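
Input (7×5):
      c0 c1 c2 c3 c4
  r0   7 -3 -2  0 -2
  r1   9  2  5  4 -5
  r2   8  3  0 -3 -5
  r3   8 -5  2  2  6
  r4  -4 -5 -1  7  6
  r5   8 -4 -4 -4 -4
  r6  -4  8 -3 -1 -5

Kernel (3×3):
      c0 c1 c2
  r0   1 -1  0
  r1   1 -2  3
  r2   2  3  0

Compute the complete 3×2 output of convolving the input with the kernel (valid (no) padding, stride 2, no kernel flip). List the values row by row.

55 -29
6 38
21 -25

Output[0,0]: The receptive field on the input at this output position is [7 -3 -2 / 9 2 5 / 8 3 0]. Elementwise product with the kernel and sum: 7·1 + -3·-1 + 9·1 + 2·-2 + 5·3 + 8·2 + 3·3.
Output[0,1]: The receptive field on the input at this output position is [-2 0 -2 / 5 4 -5 / 0 -3 -5]. Elementwise product with the kernel and sum: -2·1 + 0·-1 + 5·1 + 4·-2 + -5·3 + 0·2 + -3·3.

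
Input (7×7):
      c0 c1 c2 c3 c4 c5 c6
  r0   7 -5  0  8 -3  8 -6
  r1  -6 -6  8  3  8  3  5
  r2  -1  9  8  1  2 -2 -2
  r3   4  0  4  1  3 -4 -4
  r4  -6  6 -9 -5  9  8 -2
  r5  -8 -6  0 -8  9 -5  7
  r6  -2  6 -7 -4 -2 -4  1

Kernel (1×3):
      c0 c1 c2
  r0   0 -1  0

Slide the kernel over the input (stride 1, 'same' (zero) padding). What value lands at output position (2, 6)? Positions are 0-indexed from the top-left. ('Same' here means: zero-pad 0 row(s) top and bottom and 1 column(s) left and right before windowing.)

The receptive field on the zero-padded input at this output position is [-2 -2 0]. Elementwise product with the kernel and sum: -2·-1.

2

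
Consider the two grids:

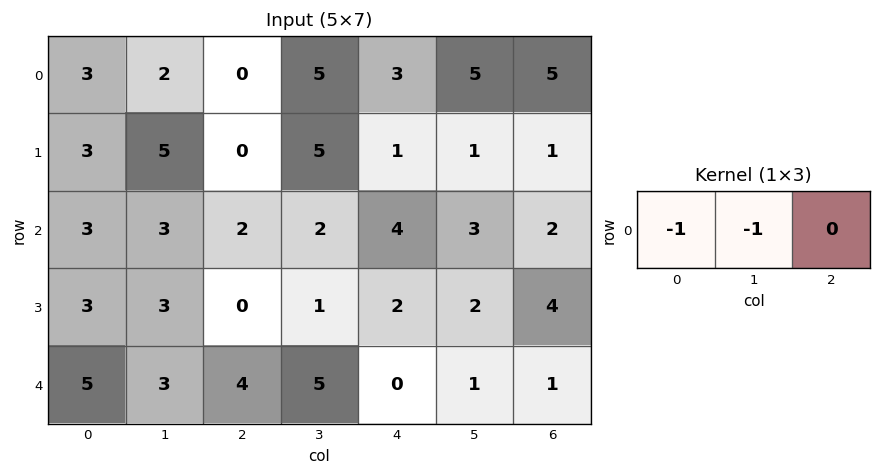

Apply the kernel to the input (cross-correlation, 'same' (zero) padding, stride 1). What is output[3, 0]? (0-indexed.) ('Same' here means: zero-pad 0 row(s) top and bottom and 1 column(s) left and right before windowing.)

The receptive field on the zero-padded input at this output position is [0 3 3]. Elementwise product with the kernel and sum: 0·-1 + 3·-1.

-3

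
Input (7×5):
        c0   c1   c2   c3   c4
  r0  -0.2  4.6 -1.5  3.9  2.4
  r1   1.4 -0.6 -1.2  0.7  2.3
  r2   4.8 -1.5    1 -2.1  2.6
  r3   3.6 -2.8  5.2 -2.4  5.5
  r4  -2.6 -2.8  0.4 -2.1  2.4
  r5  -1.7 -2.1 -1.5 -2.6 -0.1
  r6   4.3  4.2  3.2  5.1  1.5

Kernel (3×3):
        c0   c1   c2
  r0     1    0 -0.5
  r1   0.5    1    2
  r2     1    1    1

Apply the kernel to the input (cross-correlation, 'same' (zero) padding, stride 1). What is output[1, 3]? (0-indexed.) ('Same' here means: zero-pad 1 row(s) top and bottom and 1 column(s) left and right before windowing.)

3.5

The receptive field on the zero-padded input at this output position is [-1.5 3.9 2.4 / -1.2 0.7 2.3 / 1 -2.1 2.6]. Elementwise product with the kernel and sum: -1.5·1 + 2.4·-0.5 + -1.2·0.5 + 0.7·1 + 2.3·2 + 1·1 + -2.1·1 + 2.6·1.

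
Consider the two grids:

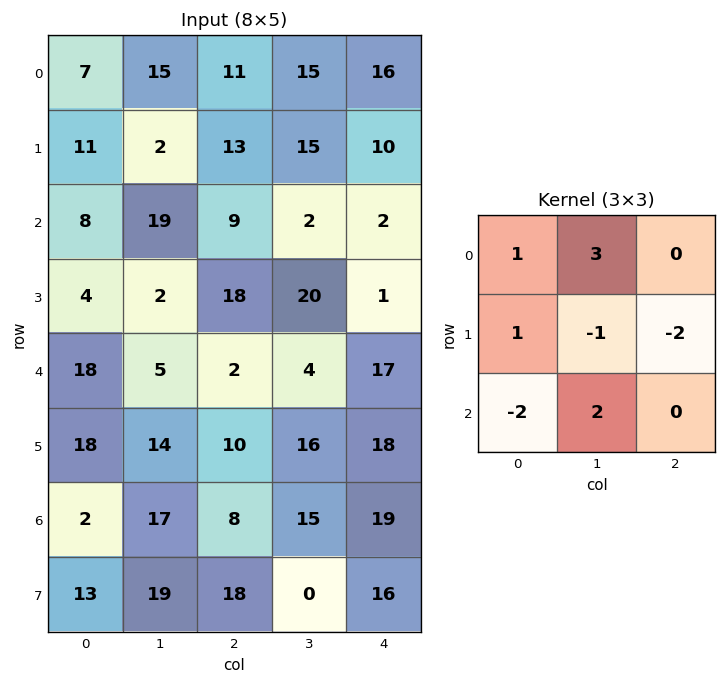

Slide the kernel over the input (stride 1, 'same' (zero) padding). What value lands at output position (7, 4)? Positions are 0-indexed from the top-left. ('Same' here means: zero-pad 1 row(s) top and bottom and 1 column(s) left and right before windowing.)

56

The receptive field on the zero-padded input at this output position is [15 19 0 / 0 16 0 / 0 0 0]. Elementwise product with the kernel and sum: 15·1 + 19·3 + 0·1 + 16·-1 + 0·-2 + 0·-2 + 0·2.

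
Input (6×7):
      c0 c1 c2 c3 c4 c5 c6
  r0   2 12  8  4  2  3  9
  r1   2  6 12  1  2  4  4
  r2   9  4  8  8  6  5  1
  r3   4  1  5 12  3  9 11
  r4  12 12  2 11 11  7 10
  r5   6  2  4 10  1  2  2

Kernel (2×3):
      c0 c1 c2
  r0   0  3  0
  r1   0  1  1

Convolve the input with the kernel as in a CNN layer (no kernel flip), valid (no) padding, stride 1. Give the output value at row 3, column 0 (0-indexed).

17

The receptive field on the input at this output position is [4 1 5 / 12 12 2]. Elementwise product with the kernel and sum: 1·3 + 12·1 + 2·1.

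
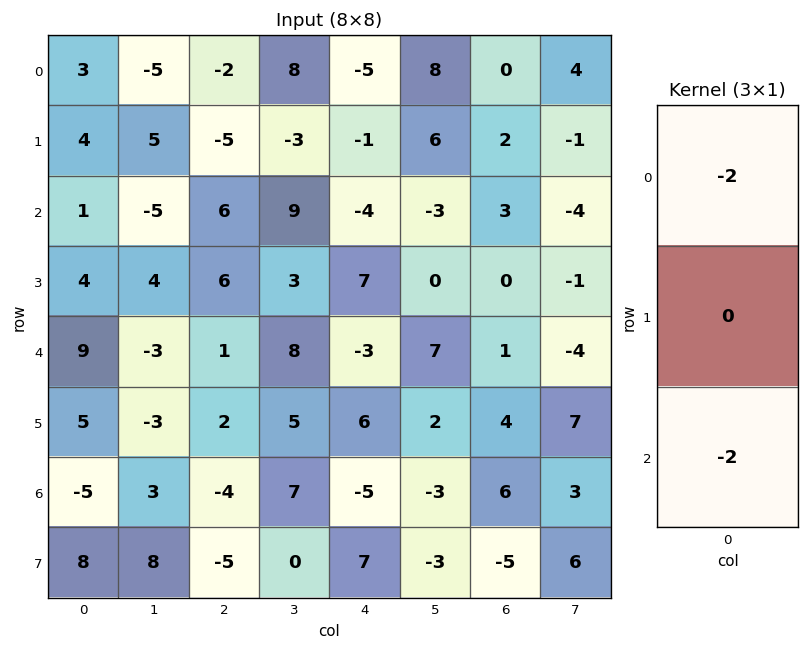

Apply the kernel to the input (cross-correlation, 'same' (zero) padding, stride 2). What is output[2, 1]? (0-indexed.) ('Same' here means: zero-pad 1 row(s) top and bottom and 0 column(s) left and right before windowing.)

-16

The receptive field on the zero-padded input at this output position is [6 / 1 / 2]. Elementwise product with the kernel and sum: 6·-2 + 2·-2.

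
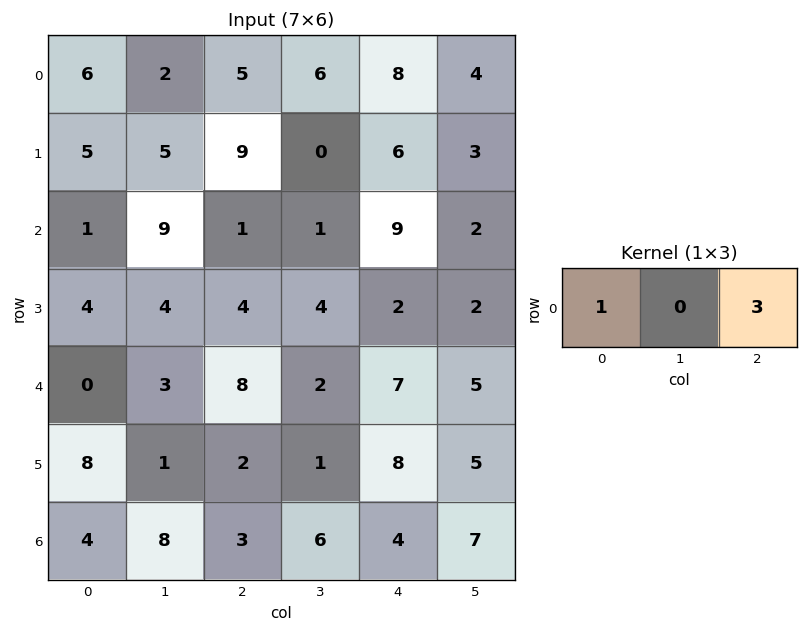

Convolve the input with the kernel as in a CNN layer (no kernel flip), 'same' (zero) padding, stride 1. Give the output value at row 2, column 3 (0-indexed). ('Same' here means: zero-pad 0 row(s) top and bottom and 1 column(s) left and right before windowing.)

The receptive field on the zero-padded input at this output position is [1 1 9]. Elementwise product with the kernel and sum: 1·1 + 9·3.

28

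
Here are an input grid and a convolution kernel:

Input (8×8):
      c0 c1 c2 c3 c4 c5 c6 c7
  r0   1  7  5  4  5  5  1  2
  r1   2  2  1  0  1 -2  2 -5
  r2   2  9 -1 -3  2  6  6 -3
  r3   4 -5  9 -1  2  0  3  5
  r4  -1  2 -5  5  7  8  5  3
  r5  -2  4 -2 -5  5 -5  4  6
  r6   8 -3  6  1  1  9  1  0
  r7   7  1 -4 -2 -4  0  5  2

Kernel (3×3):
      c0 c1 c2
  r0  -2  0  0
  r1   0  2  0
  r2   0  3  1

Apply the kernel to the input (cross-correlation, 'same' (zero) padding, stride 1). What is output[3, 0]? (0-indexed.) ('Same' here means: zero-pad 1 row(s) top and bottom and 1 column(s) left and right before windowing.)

7

The receptive field on the zero-padded input at this output position is [0 2 9 / 0 4 -5 / 0 -1 2]. Elementwise product with the kernel and sum: 0·-2 + 4·2 + -1·3 + 2·1.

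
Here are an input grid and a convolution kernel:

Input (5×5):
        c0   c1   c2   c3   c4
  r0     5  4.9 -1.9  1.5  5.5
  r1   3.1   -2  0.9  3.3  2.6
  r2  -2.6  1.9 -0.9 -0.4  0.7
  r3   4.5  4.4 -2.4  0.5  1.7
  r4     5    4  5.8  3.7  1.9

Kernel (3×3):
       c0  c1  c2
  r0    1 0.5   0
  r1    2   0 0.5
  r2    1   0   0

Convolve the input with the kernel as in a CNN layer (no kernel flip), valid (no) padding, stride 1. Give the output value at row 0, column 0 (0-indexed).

11.5

The receptive field on the input at this output position is [5 4.9 -1.9 / 3.1 -2 0.9 / -2.6 1.9 -0.9]. Elementwise product with the kernel and sum: 5·1 + 4.9·0.5 + 3.1·2 + 0.9·0.5 + -2.6·1.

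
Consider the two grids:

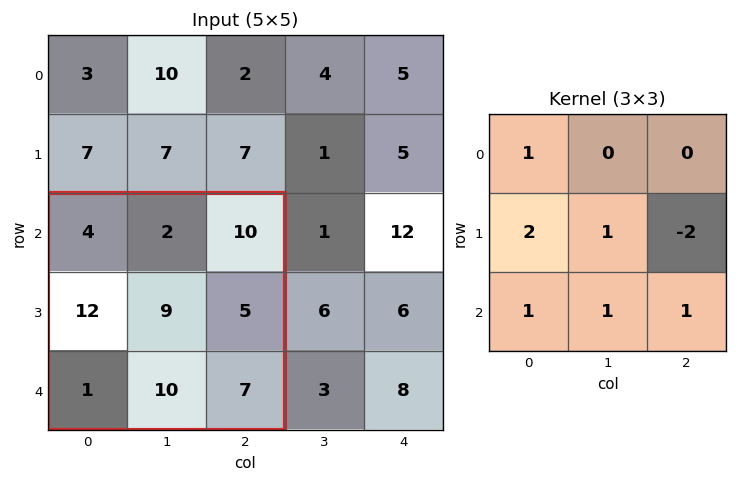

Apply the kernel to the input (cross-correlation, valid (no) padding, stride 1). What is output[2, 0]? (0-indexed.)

45

The receptive field on the input at this output position is [4 2 10 / 12 9 5 / 1 10 7]. Elementwise product with the kernel and sum: 4·1 + 12·2 + 9·1 + 5·-2 + 1·1 + 10·1 + 7·1.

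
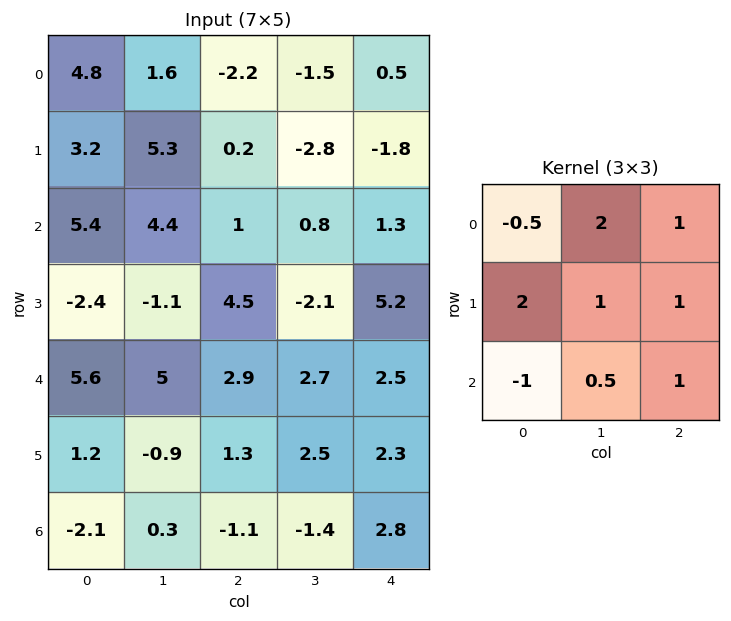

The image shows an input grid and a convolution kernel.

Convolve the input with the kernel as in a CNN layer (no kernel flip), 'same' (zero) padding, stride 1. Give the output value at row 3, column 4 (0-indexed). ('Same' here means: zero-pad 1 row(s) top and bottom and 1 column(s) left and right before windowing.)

The receptive field on the zero-padded input at this output position is [0.8 1.3 0 / -2.1 5.2 0 / 2.7 2.5 0]. Elementwise product with the kernel and sum: 0.8·-0.5 + 1.3·2 + 0·1 + -2.1·2 + 5.2·1 + 0·1 + 2.7·-1 + 2.5·0.5 + 0·1.

1.75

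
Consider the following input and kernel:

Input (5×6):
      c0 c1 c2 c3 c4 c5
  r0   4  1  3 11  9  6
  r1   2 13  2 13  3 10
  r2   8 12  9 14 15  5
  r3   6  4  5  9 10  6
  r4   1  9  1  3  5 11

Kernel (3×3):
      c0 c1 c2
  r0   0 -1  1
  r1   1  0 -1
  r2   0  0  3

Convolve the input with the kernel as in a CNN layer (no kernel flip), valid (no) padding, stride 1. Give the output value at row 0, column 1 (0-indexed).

50

The receptive field on the input at this output position is [1 3 11 / 13 2 13 / 12 9 14]. Elementwise product with the kernel and sum: 3·-1 + 11·1 + 13·1 + 13·-1 + 14·3.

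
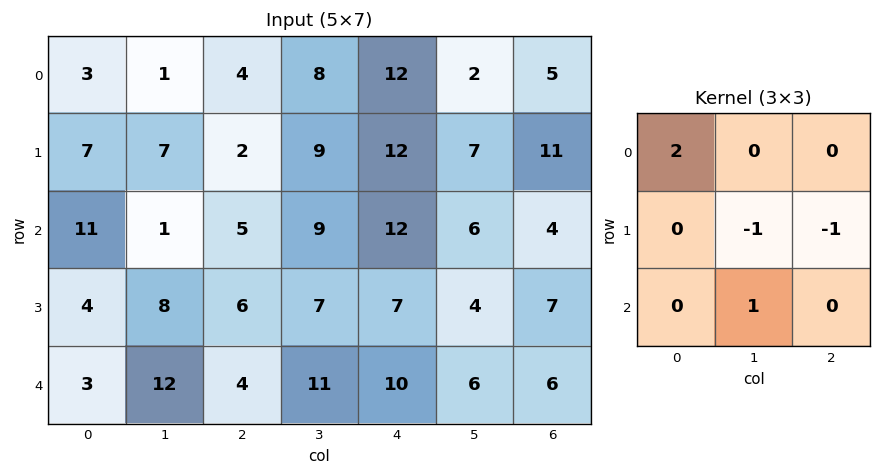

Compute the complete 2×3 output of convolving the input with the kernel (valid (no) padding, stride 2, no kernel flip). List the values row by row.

-2 -4 12
20 7 19

Output[0,0]: The receptive field on the input at this output position is [3 1 4 / 7 7 2 / 11 1 5]. Elementwise product with the kernel and sum: 3·2 + 7·-1 + 2·-1 + 1·1.
Output[0,1]: The receptive field on the input at this output position is [4 8 12 / 2 9 12 / 5 9 12]. Elementwise product with the kernel and sum: 4·2 + 9·-1 + 12·-1 + 9·1.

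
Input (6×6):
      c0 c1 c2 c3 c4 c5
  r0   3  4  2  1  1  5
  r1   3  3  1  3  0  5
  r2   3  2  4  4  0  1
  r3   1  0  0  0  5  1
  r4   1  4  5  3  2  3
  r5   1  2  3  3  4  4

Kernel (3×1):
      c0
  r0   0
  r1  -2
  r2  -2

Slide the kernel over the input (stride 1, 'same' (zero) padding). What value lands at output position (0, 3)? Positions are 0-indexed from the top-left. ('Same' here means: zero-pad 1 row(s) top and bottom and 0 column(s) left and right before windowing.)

-8

The receptive field on the zero-padded input at this output position is [0 / 1 / 3]. Elementwise product with the kernel and sum: 1·-2 + 3·-2.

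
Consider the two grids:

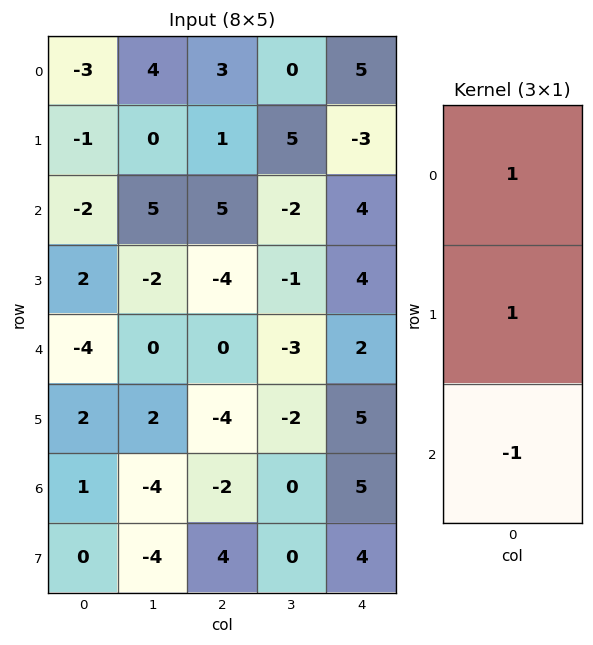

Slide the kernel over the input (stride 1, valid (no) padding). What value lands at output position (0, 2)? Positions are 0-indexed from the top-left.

-1

The receptive field on the input at this output position is [3 / 1 / 5]. Elementwise product with the kernel and sum: 3·1 + 1·1 + 5·-1.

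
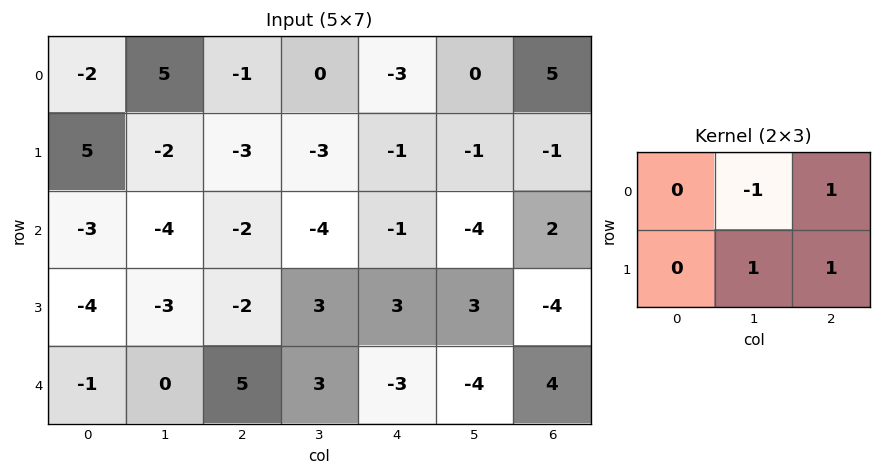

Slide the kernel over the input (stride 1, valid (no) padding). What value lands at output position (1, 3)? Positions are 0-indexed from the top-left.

The receptive field on the input at this output position is [-3 -1 -1 / -4 -1 -4]. Elementwise product with the kernel and sum: -1·-1 + -1·1 + -1·1 + -4·1.

-5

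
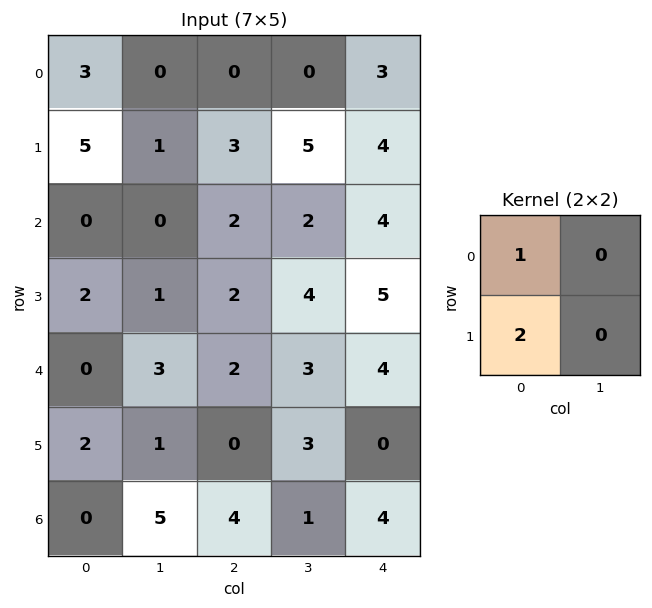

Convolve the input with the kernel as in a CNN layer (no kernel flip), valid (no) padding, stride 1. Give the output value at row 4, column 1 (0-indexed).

5

The receptive field on the input at this output position is [3 2 / 1 0]. Elementwise product with the kernel and sum: 3·1 + 1·2.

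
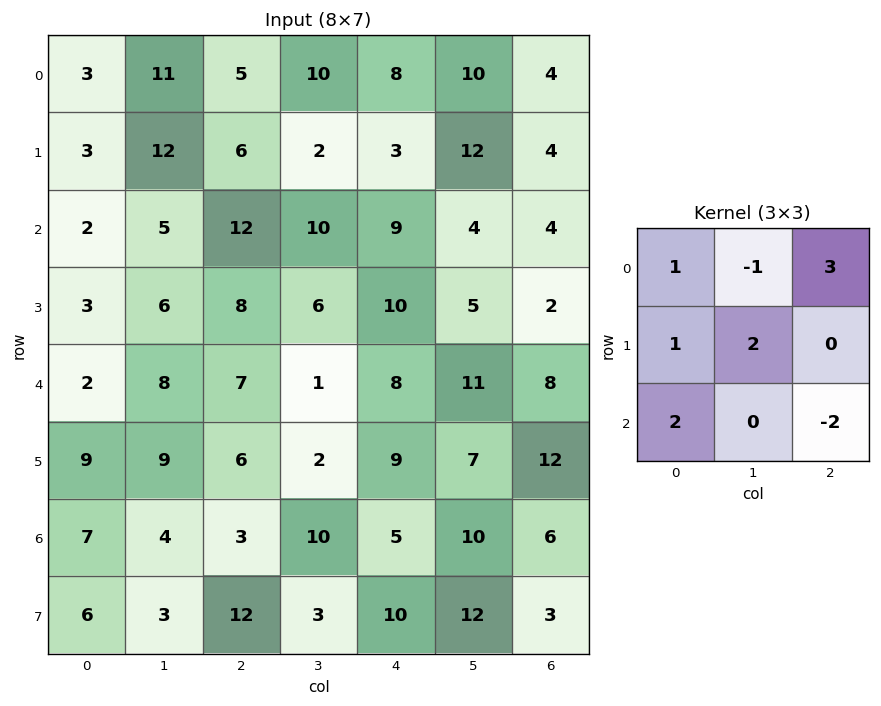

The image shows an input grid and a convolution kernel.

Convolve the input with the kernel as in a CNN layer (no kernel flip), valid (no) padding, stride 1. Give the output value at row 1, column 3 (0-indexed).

The receptive field on the input at this output position is [2 3 12 / 10 9 4 / 6 10 5]. Elementwise product with the kernel and sum: 2·1 + 3·-1 + 12·3 + 10·1 + 9·2 + 6·2 + 5·-2.

65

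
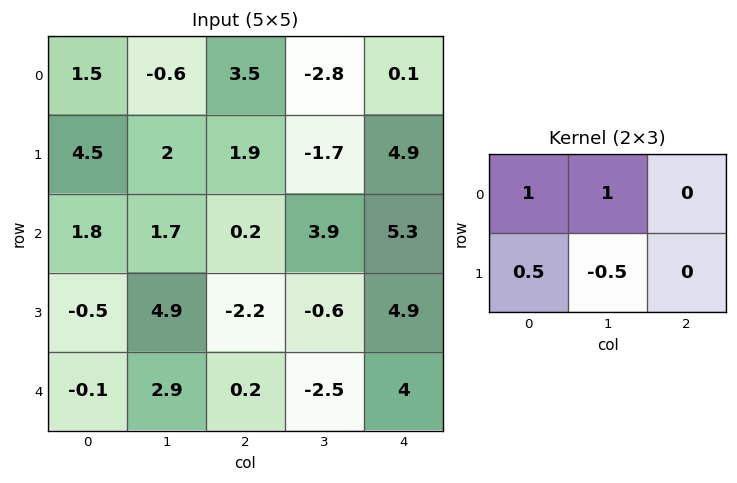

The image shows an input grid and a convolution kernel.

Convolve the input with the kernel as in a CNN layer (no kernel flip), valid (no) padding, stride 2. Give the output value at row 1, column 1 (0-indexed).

The receptive field on the input at this output position is [0.2 3.9 5.3 / -2.2 -0.6 4.9]. Elementwise product with the kernel and sum: 0.2·1 + 3.9·1 + -2.2·0.5 + -0.6·-0.5.

3.3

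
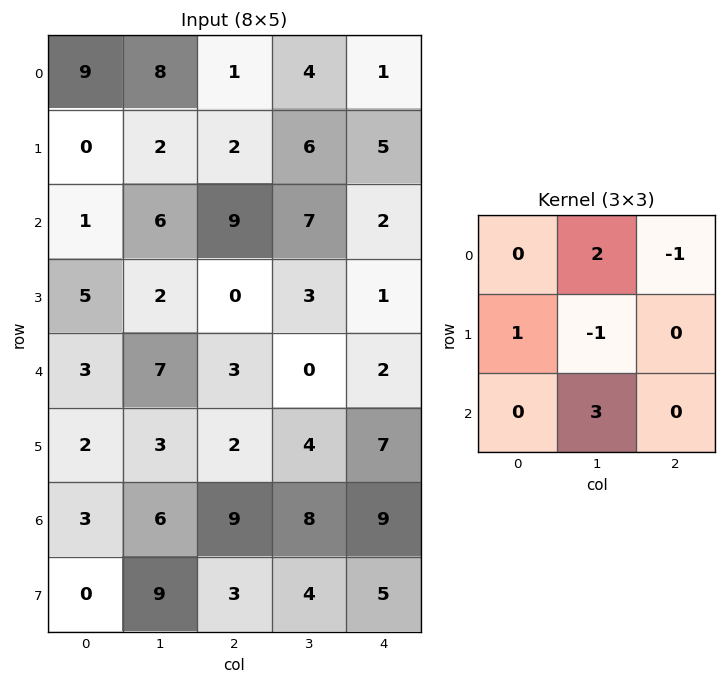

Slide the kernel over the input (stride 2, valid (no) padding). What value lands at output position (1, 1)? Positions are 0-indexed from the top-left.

9

The receptive field on the input at this output position is [9 7 2 / 0 3 1 / 3 0 2]. Elementwise product with the kernel and sum: 7·2 + 2·-1 + 0·1 + 3·-1 + 0·3.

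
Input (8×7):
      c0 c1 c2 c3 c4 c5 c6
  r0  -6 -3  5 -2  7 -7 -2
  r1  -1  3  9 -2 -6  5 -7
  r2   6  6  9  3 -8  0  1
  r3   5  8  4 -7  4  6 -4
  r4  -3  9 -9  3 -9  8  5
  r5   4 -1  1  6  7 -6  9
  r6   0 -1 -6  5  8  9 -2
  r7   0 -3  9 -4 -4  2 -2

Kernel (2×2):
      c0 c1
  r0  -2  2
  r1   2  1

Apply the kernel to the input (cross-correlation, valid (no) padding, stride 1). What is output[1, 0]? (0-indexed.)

The receptive field on the input at this output position is [-1 3 / 6 6]. Elementwise product with the kernel and sum: -1·-2 + 3·2 + 6·2 + 6·1.

26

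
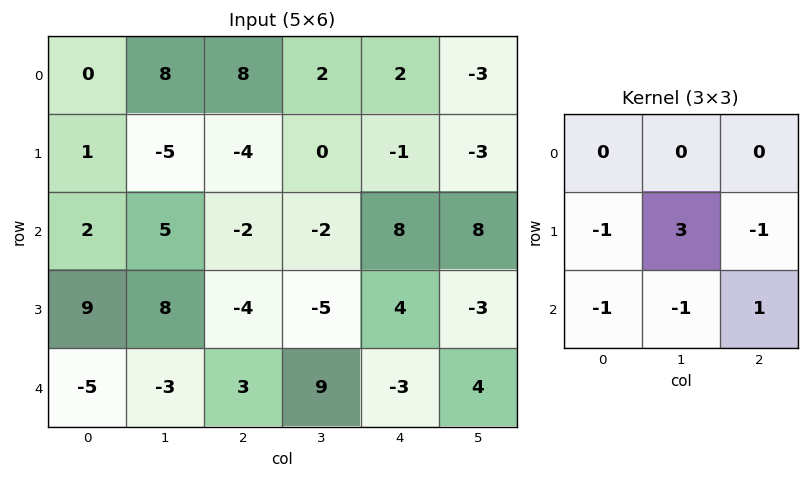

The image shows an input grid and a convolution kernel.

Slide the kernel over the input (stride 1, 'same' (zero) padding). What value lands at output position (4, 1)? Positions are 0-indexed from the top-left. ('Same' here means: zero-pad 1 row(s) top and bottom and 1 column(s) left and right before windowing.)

-7

The receptive field on the zero-padded input at this output position is [9 8 -4 / -5 -3 3 / 0 0 0]. Elementwise product with the kernel and sum: -5·-1 + -3·3 + 3·-1 + 0·-1 + 0·-1 + 0·1.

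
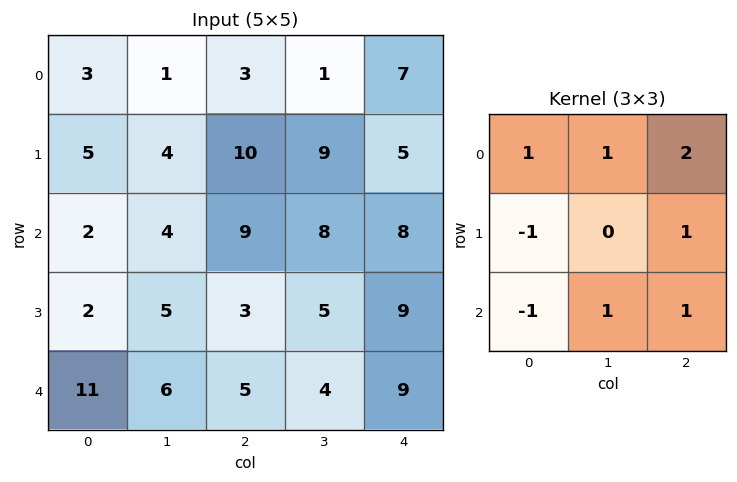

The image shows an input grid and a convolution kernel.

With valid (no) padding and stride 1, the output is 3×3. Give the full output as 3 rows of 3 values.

26 24 20
42 39 39
25 32 47

Output[0,0]: The receptive field on the input at this output position is [3 1 3 / 5 4 10 / 2 4 9]. Elementwise product with the kernel and sum: 3·1 + 1·1 + 3·2 + 5·-1 + 10·1 + 2·-1 + 4·1 + 9·1.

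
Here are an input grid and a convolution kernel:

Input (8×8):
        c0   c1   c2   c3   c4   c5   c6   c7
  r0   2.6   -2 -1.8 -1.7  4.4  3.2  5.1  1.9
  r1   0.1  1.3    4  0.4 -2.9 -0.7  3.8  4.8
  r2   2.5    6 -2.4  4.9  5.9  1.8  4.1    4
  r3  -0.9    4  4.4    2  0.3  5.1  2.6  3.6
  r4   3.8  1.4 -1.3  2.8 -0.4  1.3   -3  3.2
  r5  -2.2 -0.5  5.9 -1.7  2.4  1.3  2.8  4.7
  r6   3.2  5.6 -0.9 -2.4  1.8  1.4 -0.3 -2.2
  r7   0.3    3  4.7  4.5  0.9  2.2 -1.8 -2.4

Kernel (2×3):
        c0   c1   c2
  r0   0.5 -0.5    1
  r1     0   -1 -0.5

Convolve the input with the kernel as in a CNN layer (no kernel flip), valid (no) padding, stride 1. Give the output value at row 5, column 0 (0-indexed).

The receptive field on the input at this output position is [-2.2 -0.5 5.9 / 3.2 5.6 -0.9]. Elementwise product with the kernel and sum: -2.2·0.5 + -0.5·-0.5 + 5.9·1 + 5.6·-1 + -0.9·-0.5.

-0.1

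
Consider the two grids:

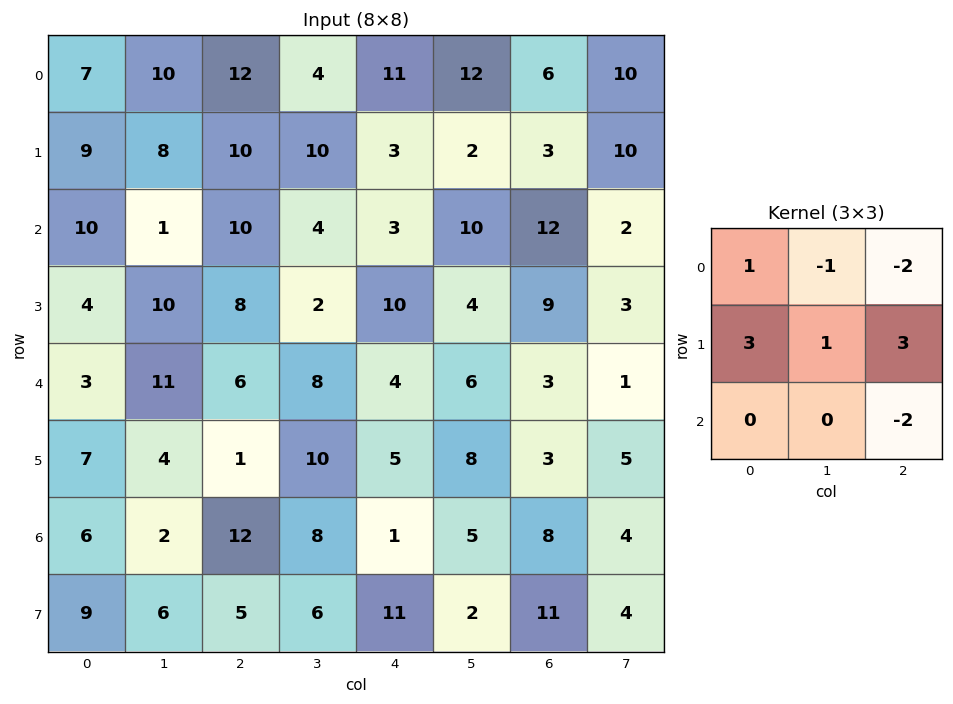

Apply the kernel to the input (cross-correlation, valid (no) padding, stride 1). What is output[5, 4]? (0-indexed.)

1

The receptive field on the input at this output position is [5 8 3 / 1 5 8 / 11 2 11]. Elementwise product with the kernel and sum: 5·1 + 8·-1 + 3·-2 + 1·3 + 5·1 + 8·3 + 11·-2.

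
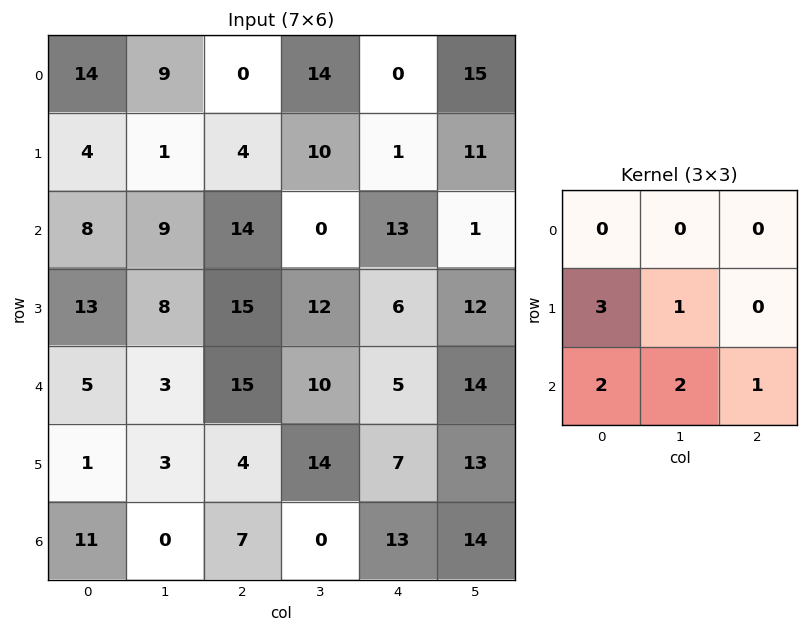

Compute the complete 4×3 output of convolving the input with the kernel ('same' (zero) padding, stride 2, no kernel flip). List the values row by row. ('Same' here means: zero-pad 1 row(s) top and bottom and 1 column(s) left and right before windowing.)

23 47 75
42 99 61
10 52 90
11 7 13

Output[0,0]: The receptive field on the zero-padded input at this output position is [0 0 0 / 0 14 9 / 0 4 1]. Elementwise product with the kernel and sum: 0·3 + 14·1 + 0·2 + 4·2 + 1·1.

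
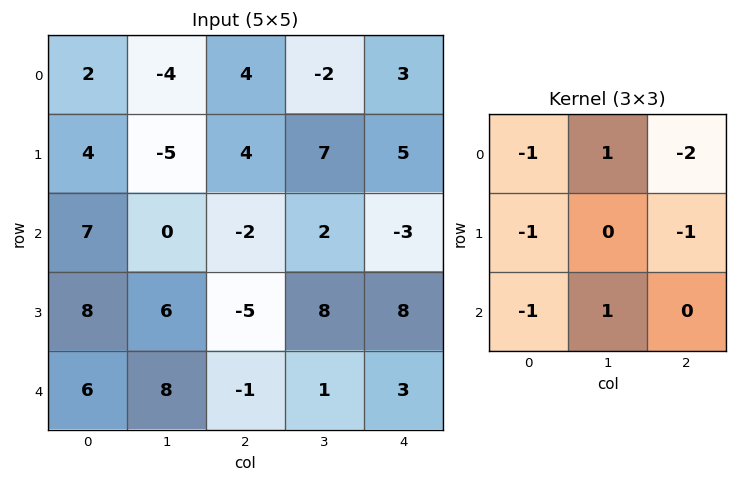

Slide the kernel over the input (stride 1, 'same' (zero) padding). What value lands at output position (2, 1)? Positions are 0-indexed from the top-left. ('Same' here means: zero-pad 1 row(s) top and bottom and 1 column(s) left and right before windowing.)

-24

The receptive field on the zero-padded input at this output position is [4 -5 4 / 7 0 -2 / 8 6 -5]. Elementwise product with the kernel and sum: 4·-1 + -5·1 + 4·-2 + 7·-1 + -2·-1 + 8·-1 + 6·1.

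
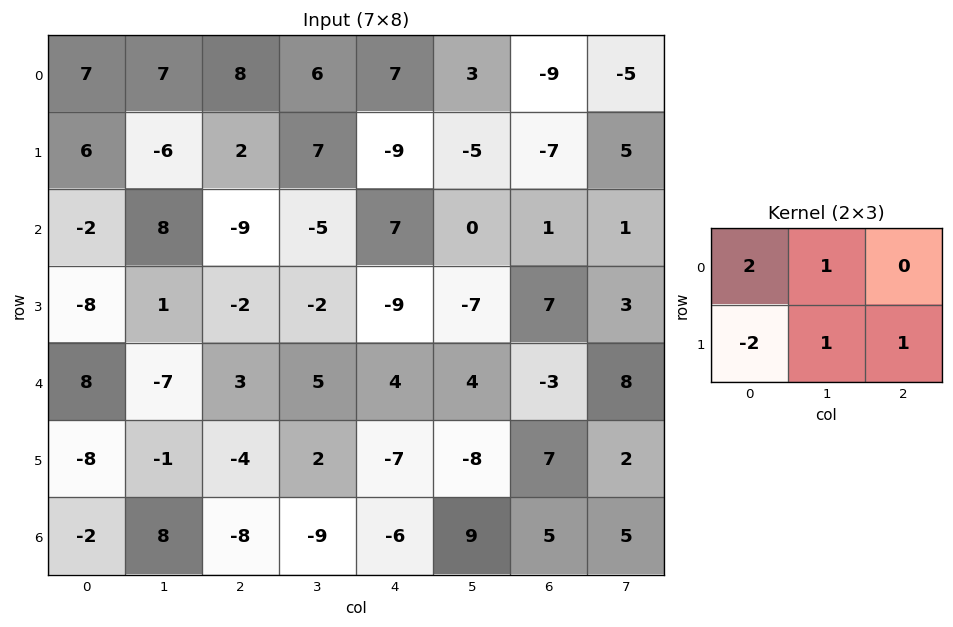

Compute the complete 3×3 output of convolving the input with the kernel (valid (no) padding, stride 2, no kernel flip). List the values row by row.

Output[0,0]: The receptive field on the input at this output position is [7 7 8 / 6 -6 2]. Elementwise product with the kernel and sum: 7·2 + 7·1 + 6·-2 + -6·1 + 2·1.

5 16 23
19 -30 32
20 14 25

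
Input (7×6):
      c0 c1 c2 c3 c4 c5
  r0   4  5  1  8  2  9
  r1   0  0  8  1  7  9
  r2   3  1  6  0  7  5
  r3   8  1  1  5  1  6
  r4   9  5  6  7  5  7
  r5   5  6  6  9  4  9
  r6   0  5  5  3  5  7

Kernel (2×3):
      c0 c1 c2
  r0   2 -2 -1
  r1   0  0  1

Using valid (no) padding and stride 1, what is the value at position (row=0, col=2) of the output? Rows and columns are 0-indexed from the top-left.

The receptive field on the input at this output position is [1 8 2 / 8 1 7]. Elementwise product with the kernel and sum: 1·2 + 8·-2 + 2·-1 + 7·1.

-9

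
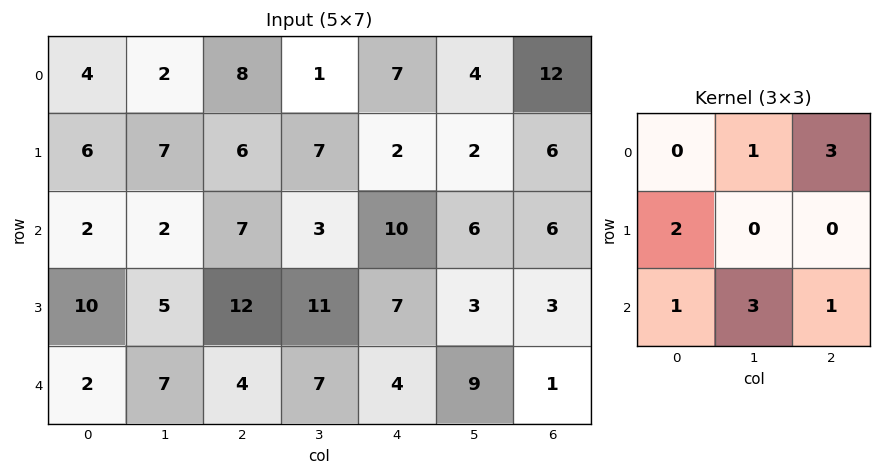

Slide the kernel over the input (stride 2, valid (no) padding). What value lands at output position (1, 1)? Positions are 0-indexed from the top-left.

86

The receptive field on the input at this output position is [7 3 10 / 12 11 7 / 4 7 4]. Elementwise product with the kernel and sum: 3·1 + 10·3 + 12·2 + 4·1 + 7·3 + 4·1.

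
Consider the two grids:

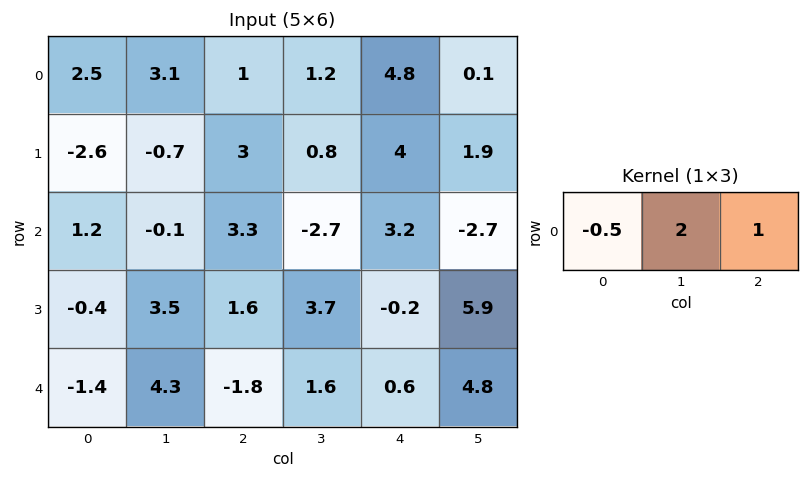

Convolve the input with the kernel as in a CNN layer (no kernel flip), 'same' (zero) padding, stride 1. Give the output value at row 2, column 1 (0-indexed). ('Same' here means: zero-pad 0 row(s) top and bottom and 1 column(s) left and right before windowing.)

2.5

The receptive field on the zero-padded input at this output position is [1.2 -0.1 3.3]. Elementwise product with the kernel and sum: 1.2·-0.5 + -0.1·2 + 3.3·1.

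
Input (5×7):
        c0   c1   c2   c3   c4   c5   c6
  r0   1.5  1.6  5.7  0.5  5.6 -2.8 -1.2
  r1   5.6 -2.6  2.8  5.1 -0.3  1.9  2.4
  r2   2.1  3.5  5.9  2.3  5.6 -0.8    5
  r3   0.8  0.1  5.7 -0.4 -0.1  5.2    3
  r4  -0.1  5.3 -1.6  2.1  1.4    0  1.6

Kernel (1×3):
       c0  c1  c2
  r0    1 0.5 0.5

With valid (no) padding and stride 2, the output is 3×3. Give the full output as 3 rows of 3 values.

Output[0,0]: The receptive field on the input at this output position is [1.5 1.6 5.7]. Elementwise product with the kernel and sum: 1.5·1 + 1.6·0.5 + 5.7·0.5.
Output[0,1]: The receptive field on the input at this output position is [5.7 0.5 5.6]. Elementwise product with the kernel and sum: 5.7·1 + 0.5·0.5 + 5.6·0.5.

5.15 8.75 3.6
6.8 9.85 7.7
1.75 0.15 2.2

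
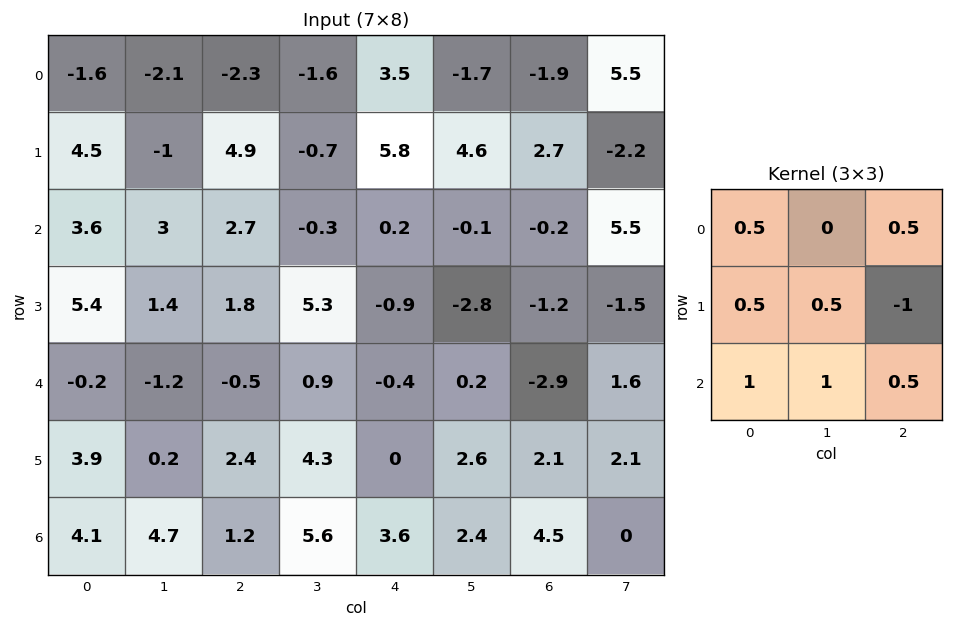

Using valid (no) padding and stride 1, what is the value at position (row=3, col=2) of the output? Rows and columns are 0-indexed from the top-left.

7.75

The receptive field on the input at this output position is [1.8 5.3 -0.9 / -0.5 0.9 -0.4 / 2.4 4.3 0]. Elementwise product with the kernel and sum: 1.8·0.5 + -0.9·0.5 + -0.5·0.5 + 0.9·0.5 + -0.4·-1 + 2.4·1 + 4.3·1 + 0·0.5.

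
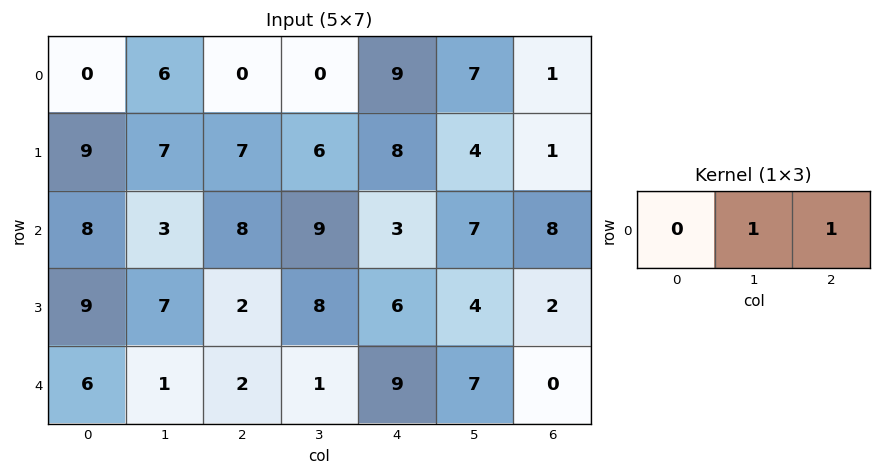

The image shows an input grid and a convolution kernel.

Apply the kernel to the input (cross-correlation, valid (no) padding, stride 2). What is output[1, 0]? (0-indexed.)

The receptive field on the input at this output position is [8 3 8]. Elementwise product with the kernel and sum: 3·1 + 8·1.

11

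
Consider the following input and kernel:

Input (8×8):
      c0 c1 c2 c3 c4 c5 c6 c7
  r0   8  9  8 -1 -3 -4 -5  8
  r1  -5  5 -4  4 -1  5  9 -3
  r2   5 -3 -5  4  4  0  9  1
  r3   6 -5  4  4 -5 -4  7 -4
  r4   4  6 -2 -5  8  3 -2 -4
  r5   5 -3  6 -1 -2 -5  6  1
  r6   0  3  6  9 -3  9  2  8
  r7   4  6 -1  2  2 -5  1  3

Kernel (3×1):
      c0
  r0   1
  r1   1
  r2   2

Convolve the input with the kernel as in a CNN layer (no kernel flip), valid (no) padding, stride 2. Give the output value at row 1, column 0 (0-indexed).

The receptive field on the input at this output position is [5 / 6 / 4]. Elementwise product with the kernel and sum: 5·1 + 6·1 + 4·2.

19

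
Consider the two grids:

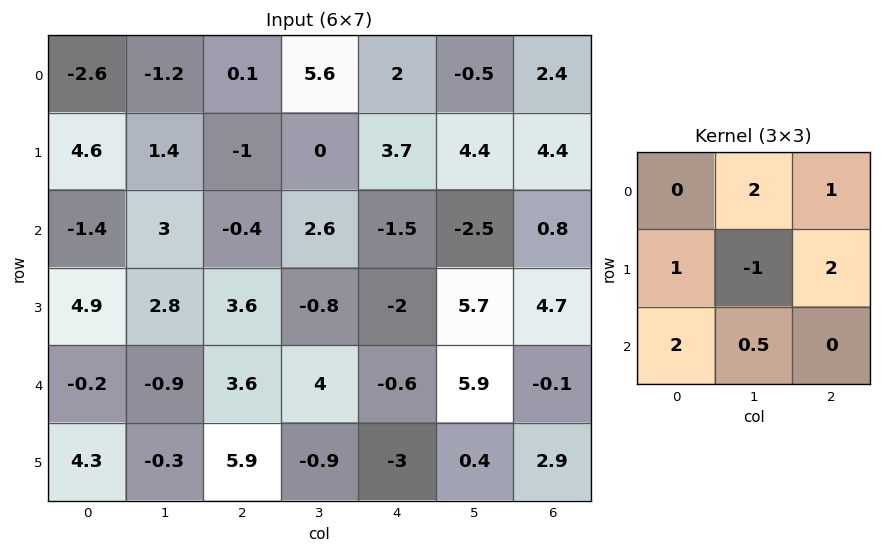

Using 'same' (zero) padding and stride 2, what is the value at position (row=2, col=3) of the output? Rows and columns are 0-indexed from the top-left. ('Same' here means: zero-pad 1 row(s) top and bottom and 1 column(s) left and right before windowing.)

17.65

The receptive field on the zero-padded input at this output position is [5.7 4.7 0 / 5.9 -0.1 0 / 0.4 2.9 0]. Elementwise product with the kernel and sum: 4.7·2 + 0·1 + 5.9·1 + -0.1·-1 + 0·2 + 0.4·2 + 2.9·0.5.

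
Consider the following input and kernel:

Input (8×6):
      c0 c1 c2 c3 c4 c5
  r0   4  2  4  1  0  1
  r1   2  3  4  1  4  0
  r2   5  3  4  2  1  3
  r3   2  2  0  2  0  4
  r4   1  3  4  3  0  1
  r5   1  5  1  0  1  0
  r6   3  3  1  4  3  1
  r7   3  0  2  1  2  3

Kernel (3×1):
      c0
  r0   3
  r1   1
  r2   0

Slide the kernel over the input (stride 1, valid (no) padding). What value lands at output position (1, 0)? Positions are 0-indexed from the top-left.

11

The receptive field on the input at this output position is [2 / 5 / 2]. Elementwise product with the kernel and sum: 2·3 + 5·1.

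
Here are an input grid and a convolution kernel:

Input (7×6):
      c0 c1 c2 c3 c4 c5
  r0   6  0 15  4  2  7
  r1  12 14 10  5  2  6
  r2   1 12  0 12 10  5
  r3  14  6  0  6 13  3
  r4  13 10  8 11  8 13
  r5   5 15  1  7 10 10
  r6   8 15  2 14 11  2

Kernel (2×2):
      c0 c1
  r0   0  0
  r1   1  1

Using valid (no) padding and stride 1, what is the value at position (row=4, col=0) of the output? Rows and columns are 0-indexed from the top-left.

The receptive field on the input at this output position is [13 10 / 5 15]. Elementwise product with the kernel and sum: 5·1 + 15·1.

20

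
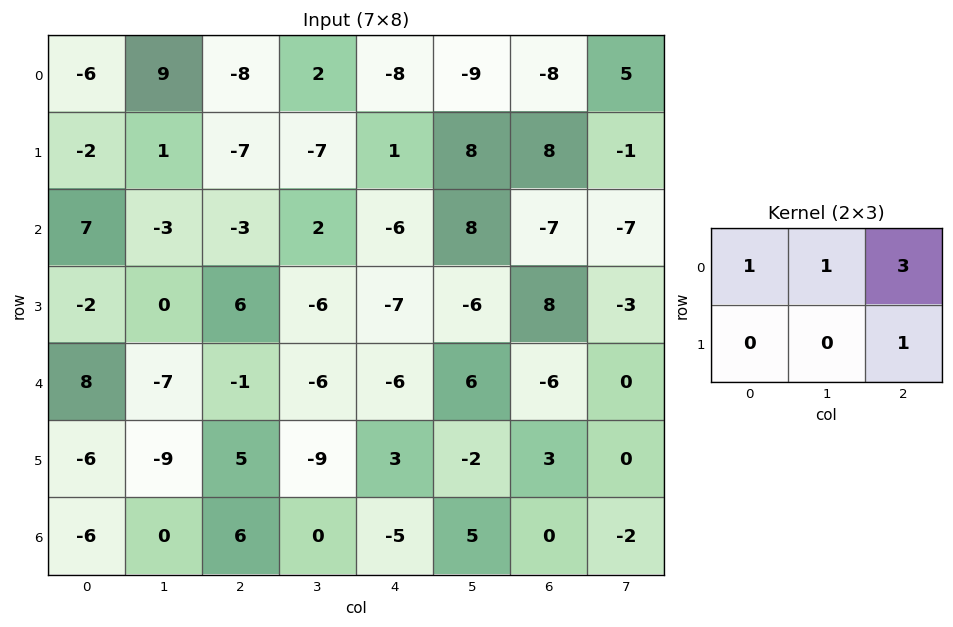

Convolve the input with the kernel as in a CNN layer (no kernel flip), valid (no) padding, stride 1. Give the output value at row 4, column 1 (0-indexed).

The receptive field on the input at this output position is [-7 -1 -6 / -9 5 -9]. Elementwise product with the kernel and sum: -7·1 + -1·1 + -6·3 + -9·1.

-35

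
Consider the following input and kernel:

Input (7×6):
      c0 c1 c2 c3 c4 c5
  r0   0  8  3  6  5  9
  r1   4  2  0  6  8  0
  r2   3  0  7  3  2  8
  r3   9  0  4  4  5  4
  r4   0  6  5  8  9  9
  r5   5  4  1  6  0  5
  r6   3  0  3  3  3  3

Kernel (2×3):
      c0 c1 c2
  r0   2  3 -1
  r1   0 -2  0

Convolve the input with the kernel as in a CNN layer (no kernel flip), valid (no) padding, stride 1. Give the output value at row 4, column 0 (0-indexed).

The receptive field on the input at this output position is [0 6 5 / 5 4 1]. Elementwise product with the kernel and sum: 0·2 + 6·3 + 5·-1 + 4·-2.

5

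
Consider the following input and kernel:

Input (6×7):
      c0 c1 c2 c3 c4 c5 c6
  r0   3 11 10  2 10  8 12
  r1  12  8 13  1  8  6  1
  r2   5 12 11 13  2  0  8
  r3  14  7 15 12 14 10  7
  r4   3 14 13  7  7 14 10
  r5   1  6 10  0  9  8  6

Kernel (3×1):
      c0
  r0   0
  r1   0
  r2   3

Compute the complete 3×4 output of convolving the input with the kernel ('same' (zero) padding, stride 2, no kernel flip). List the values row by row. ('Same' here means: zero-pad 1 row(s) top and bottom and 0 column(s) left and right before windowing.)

36 39 24 3
42 45 42 21
3 30 27 18

Output[0,0]: The receptive field on the zero-padded input at this output position is [0 / 3 / 12]. Elementwise product with the kernel and sum: 12·3.
Output[0,1]: The receptive field on the zero-padded input at this output position is [0 / 10 / 13]. Elementwise product with the kernel and sum: 13·3.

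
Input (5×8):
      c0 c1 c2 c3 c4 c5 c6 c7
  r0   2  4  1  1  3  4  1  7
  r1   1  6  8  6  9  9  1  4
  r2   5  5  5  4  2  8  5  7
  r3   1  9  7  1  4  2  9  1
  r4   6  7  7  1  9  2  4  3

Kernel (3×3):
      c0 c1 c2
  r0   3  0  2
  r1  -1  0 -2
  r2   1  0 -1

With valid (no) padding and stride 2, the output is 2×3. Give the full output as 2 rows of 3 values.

-9 -14 -3
9 2 -1

Output[0,0]: The receptive field on the input at this output position is [2 4 1 / 1 6 8 / 5 5 5]. Elementwise product with the kernel and sum: 2·3 + 1·2 + 1·-1 + 8·-2 + 5·1 + 5·-1.
Output[0,1]: The receptive field on the input at this output position is [1 1 3 / 8 6 9 / 5 4 2]. Elementwise product with the kernel and sum: 1·3 + 3·2 + 8·-1 + 9·-2 + 5·1 + 2·-1.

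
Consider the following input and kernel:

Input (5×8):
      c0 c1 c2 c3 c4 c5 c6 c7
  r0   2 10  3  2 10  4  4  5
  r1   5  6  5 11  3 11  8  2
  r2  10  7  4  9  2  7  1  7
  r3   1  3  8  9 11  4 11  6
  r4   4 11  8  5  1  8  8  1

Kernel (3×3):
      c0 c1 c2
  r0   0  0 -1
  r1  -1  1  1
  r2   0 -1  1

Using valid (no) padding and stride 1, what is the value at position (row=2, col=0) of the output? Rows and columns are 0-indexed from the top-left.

3

The receptive field on the input at this output position is [10 7 4 / 1 3 8 / 4 11 8]. Elementwise product with the kernel and sum: 4·-1 + 1·-1 + 3·1 + 8·1 + 11·-1 + 8·1.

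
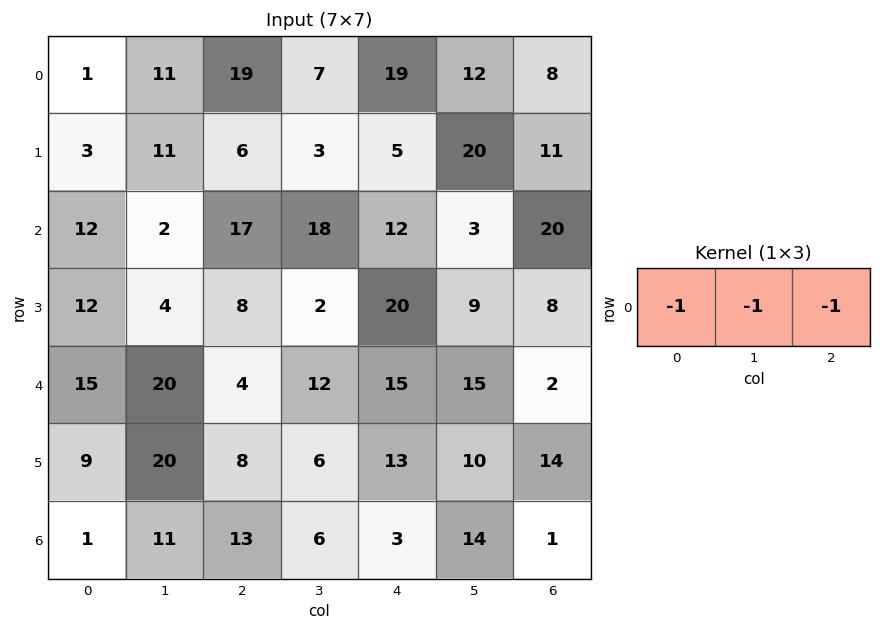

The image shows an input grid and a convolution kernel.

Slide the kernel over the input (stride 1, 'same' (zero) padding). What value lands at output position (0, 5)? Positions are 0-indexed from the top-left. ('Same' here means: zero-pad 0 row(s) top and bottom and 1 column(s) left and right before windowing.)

The receptive field on the zero-padded input at this output position is [19 12 8]. Elementwise product with the kernel and sum: 19·-1 + 12·-1 + 8·-1.

-39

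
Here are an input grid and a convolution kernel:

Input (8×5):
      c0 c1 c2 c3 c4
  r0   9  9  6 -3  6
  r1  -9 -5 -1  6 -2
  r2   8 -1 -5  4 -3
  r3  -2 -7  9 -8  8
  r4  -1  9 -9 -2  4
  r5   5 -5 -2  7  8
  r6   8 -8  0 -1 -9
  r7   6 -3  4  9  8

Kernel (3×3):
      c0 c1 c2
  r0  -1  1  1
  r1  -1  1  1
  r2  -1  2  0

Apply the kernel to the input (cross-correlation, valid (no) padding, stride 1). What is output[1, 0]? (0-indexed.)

-23

The receptive field on the input at this output position is [-9 -5 -1 / 8 -1 -5 / -2 -7 9]. Elementwise product with the kernel and sum: -9·-1 + -5·1 + -1·1 + 8·-1 + -1·1 + -5·1 + -2·-1 + -7·2.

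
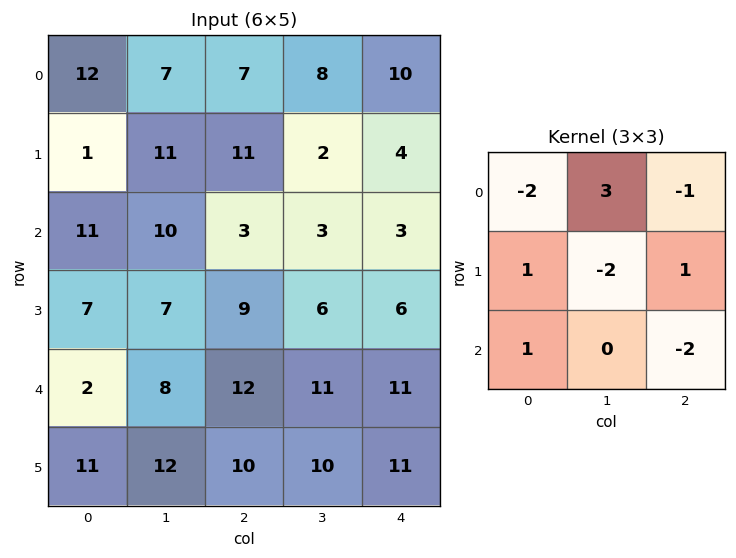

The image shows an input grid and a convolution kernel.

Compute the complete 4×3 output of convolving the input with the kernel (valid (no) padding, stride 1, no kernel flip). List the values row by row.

Output[0,0]: The receptive field on the input at this output position is [12 7 7 / 1 11 11 / 11 10 3]. Elementwise product with the kernel and sum: 12·-2 + 7·3 + 7·-1 + 1·1 + 11·-2 + 11·1 + 11·1 + 3·-2.
Output[0,1]: The receptive field on the input at this output position is [7 7 8 / 11 11 2 / 10 3 3]. Elementwise product with the kernel and sum: 7·-2 + 7·3 + 8·-1 + 11·1 + 11·-2 + 2·1 + 10·1 + 3·-2.

-15 -6 8
3 11 -23
-15 -33 -7
-13 -6 -17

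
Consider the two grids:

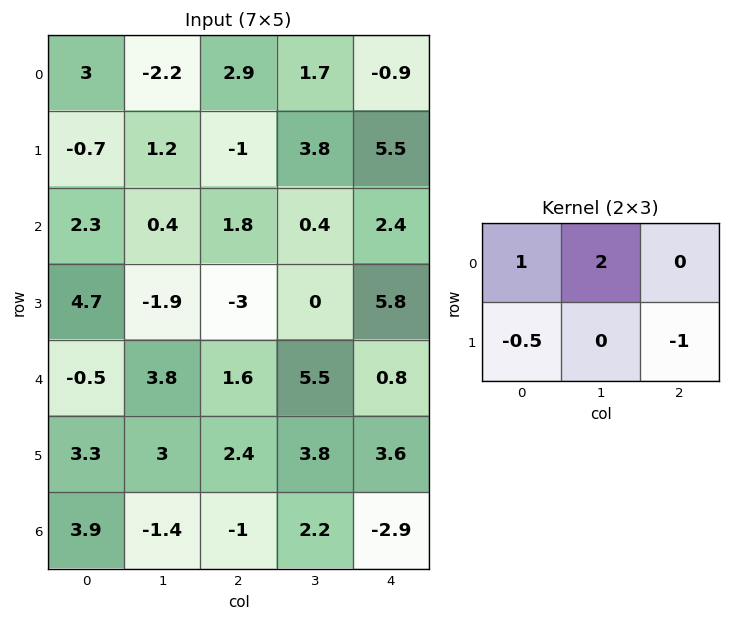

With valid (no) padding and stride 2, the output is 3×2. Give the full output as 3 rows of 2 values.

Output[0,0]: The receptive field on the input at this output position is [3 -2.2 2.9 / -0.7 1.2 -1]. Elementwise product with the kernel and sum: 3·1 + -2.2·2 + -0.7·-0.5 + -1·-1.
Output[0,1]: The receptive field on the input at this output position is [2.9 1.7 -0.9 / -1 3.8 5.5]. Elementwise product with the kernel and sum: 2.9·1 + 1.7·2 + -1·-0.5 + 5.5·-1.

-0.05 1.3
3.75 -1.7
3.05 7.8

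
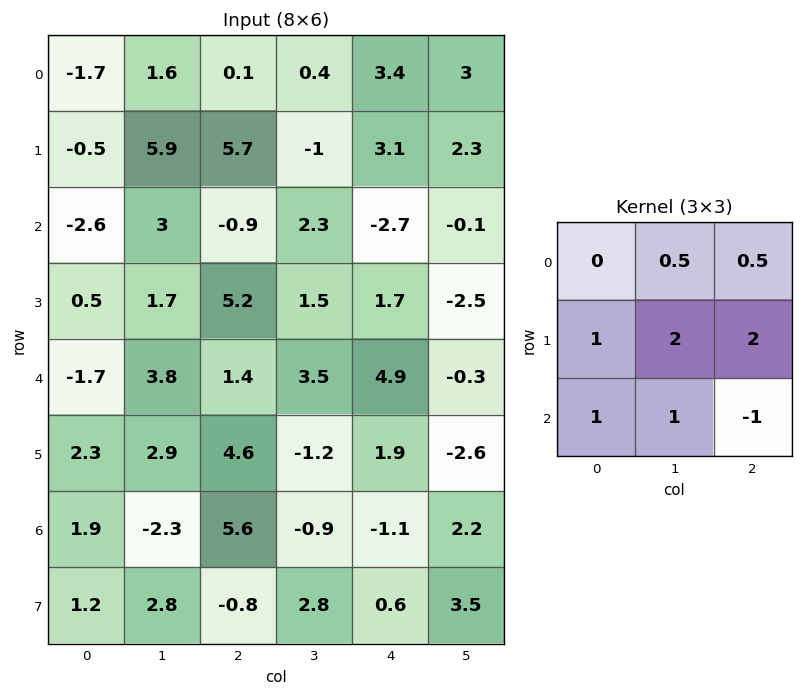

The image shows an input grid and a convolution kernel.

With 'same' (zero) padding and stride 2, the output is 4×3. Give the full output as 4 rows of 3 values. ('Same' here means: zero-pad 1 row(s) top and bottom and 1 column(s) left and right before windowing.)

Output[0,0]: The receptive field on the zero-padded input at this output position is [0 0 0 / 0 -1.7 1.6 / 0 -0.5 5.9]. Elementwise product with the kernel and sum: 0·0.5 + 0·0.5 + 0·1 + -1.7·2 + 1.6·2 + 0·1 + -0.5·1 + 5.9·-1.
Output[0,1]: The receptive field on the zero-padded input at this output position is [0 0 0 / 1.6 0.1 0.4 / 5.9 5.7 -1]. Elementwise product with the kernel and sum: 0·0.5 + 0·0.5 + 1.6·1 + 0.1·2 + 0.4·2 + 5.9·1 + 5.7·1 + -1·-1.

-6.6 15.2 13
2.3 13.55 5.1
4.7 25.65 15.6
0.2 8 0.85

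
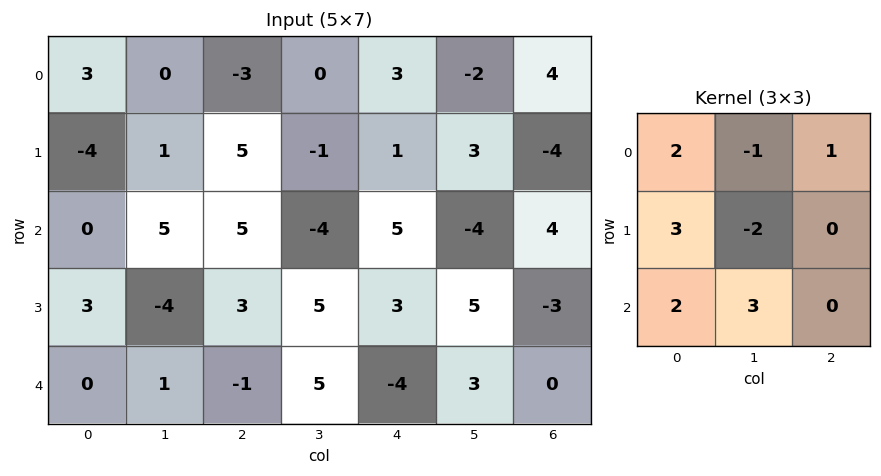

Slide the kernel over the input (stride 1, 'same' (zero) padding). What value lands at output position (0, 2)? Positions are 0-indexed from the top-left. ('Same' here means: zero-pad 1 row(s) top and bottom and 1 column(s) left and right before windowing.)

23

The receptive field on the zero-padded input at this output position is [0 0 0 / 0 -3 0 / 1 5 -1]. Elementwise product with the kernel and sum: 0·2 + 0·-1 + 0·1 + 0·3 + -3·-2 + 1·2 + 5·3.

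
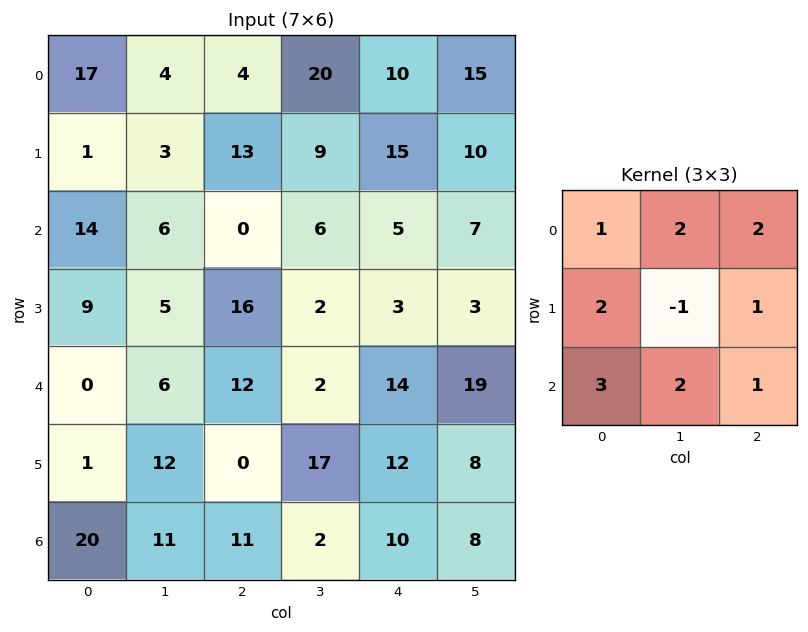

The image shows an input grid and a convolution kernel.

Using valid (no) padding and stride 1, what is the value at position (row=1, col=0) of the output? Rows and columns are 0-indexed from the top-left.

The receptive field on the input at this output position is [1 3 13 / 14 6 0 / 9 5 16]. Elementwise product with the kernel and sum: 1·1 + 3·2 + 13·2 + 14·2 + 6·-1 + 0·1 + 9·3 + 5·2 + 16·1.

108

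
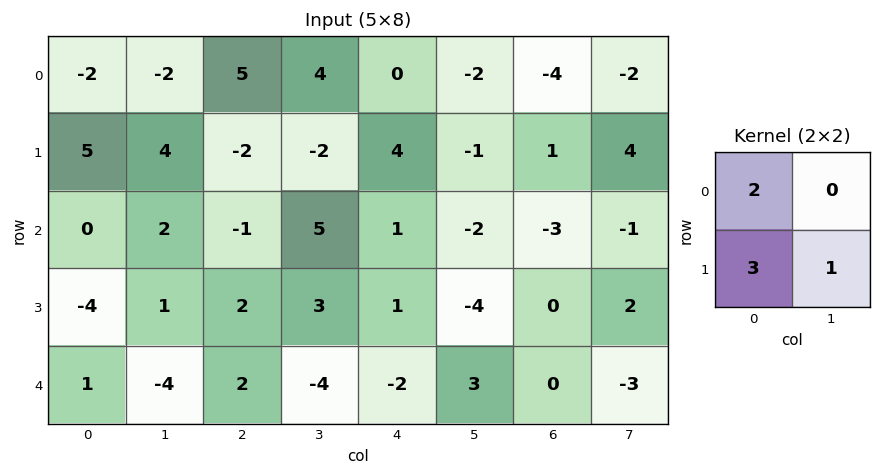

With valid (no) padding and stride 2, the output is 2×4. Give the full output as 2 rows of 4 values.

15 2 11 -1
-11 7 1 -4

Output[0,0]: The receptive field on the input at this output position is [-2 -2 / 5 4]. Elementwise product with the kernel and sum: -2·2 + 5·3 + 4·1.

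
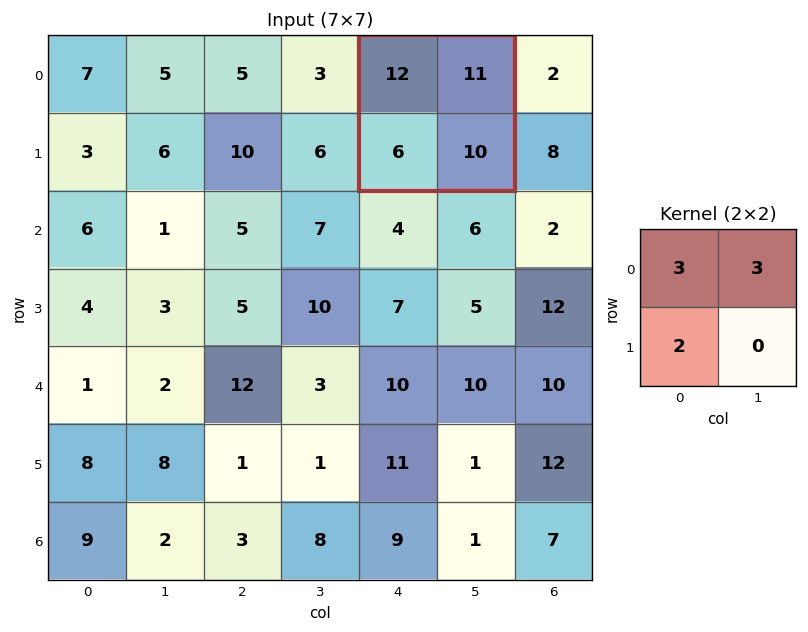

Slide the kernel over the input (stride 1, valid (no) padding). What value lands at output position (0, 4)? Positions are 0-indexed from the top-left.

The receptive field on the input at this output position is [12 11 / 6 10]. Elementwise product with the kernel and sum: 12·3 + 11·3 + 6·2.

81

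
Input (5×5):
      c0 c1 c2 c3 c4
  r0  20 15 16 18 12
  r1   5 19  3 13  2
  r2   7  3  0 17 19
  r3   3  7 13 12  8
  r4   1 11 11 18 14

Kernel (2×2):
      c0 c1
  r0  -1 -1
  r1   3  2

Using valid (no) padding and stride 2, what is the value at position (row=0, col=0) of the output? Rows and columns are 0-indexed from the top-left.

The receptive field on the input at this output position is [20 15 / 5 19]. Elementwise product with the kernel and sum: 20·-1 + 15·-1 + 5·3 + 19·2.

18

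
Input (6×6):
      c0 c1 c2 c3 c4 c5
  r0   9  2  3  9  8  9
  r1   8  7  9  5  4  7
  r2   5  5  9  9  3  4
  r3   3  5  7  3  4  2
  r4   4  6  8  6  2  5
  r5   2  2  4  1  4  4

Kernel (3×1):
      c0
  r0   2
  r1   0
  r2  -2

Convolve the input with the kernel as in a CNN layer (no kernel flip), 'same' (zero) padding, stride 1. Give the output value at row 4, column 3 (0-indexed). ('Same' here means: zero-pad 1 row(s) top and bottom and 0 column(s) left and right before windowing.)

The receptive field on the zero-padded input at this output position is [3 / 6 / 1]. Elementwise product with the kernel and sum: 3·2 + 1·-2.

4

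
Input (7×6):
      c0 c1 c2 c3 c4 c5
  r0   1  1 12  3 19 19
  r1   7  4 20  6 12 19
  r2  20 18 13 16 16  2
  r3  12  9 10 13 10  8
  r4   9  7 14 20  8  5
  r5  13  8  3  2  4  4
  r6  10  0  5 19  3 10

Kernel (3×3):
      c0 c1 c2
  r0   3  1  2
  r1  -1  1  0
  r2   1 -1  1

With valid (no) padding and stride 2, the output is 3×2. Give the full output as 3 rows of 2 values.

40 76
117 92
72 66

Output[0,0]: The receptive field on the input at this output position is [1 1 12 / 7 4 20 / 20 18 13]. Elementwise product with the kernel and sum: 1·3 + 1·1 + 12·2 + 7·-1 + 4·1 + 20·1 + 18·-1 + 13·1.
Output[0,1]: The receptive field on the input at this output position is [12 3 19 / 20 6 12 / 13 16 16]. Elementwise product with the kernel and sum: 12·3 + 3·1 + 19·2 + 20·-1 + 6·1 + 13·1 + 16·-1 + 16·1.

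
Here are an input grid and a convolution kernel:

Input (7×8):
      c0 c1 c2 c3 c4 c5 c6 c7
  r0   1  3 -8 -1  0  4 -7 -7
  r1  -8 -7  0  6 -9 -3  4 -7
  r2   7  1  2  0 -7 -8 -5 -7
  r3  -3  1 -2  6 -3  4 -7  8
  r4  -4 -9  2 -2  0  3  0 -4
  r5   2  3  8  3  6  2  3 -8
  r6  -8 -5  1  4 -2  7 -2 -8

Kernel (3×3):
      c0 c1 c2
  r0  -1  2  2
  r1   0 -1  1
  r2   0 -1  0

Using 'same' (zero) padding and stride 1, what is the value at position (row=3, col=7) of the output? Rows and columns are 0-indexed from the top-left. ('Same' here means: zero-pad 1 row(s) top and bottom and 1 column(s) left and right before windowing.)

The receptive field on the zero-padded input at this output position is [-5 -7 0 / -7 8 0 / 0 -4 0]. Elementwise product with the kernel and sum: -5·-1 + -7·2 + 0·2 + 8·-1 + 0·1 + -4·-1.

-13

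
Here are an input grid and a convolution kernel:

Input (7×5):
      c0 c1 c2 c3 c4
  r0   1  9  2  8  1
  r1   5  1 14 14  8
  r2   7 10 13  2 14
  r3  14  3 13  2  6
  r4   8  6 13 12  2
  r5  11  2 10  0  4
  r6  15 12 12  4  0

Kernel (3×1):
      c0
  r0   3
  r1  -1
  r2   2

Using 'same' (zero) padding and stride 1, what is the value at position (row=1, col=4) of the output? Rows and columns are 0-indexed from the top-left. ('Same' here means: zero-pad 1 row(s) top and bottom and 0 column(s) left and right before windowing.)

23

The receptive field on the zero-padded input at this output position is [1 / 8 / 14]. Elementwise product with the kernel and sum: 1·3 + 8·-1 + 14·2.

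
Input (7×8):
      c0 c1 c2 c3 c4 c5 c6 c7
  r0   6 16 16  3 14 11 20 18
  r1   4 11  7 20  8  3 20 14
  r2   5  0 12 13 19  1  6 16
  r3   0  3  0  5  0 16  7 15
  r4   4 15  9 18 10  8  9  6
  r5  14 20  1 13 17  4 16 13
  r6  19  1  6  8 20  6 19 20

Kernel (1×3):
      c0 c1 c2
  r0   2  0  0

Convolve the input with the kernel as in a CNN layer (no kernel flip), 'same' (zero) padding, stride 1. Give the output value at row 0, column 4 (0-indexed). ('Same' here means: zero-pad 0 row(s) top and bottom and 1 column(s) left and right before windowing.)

6

The receptive field on the zero-padded input at this output position is [3 14 11]. Elementwise product with the kernel and sum: 3·2.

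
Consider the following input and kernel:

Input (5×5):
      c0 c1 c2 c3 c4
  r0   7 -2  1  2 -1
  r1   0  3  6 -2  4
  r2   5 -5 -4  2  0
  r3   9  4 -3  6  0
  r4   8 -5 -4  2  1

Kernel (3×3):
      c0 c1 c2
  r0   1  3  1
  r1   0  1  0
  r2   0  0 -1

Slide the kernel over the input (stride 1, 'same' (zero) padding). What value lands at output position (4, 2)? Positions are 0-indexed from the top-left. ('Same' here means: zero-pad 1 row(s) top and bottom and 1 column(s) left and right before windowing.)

The receptive field on the zero-padded input at this output position is [4 -3 6 / -5 -4 2 / 0 0 0]. Elementwise product with the kernel and sum: 4·1 + -3·3 + 6·1 + -4·1 + 0·-1.

-3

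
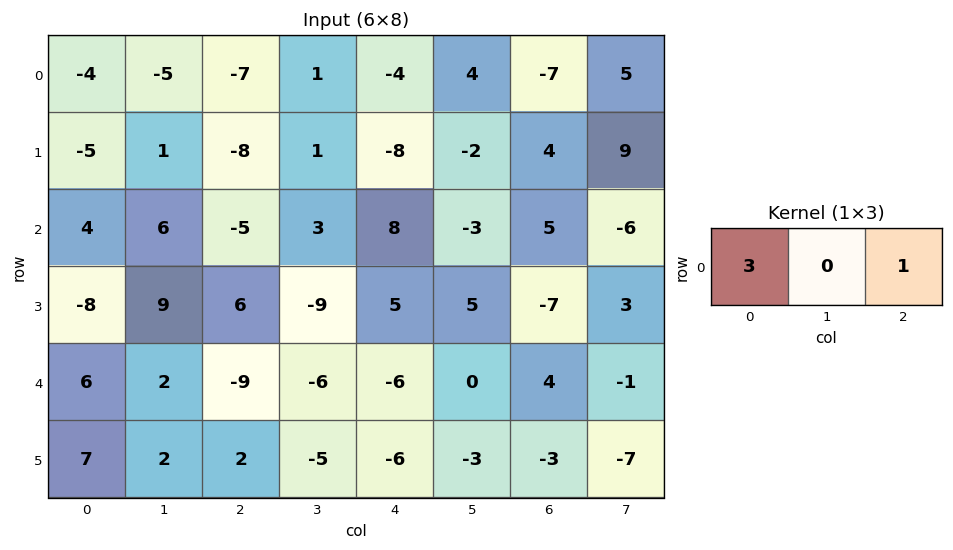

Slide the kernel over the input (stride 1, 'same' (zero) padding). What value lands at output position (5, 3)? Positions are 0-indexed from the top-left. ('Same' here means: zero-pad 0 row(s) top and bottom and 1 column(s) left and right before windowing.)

The receptive field on the zero-padded input at this output position is [2 -5 -6]. Elementwise product with the kernel and sum: 2·3 + -6·1.

0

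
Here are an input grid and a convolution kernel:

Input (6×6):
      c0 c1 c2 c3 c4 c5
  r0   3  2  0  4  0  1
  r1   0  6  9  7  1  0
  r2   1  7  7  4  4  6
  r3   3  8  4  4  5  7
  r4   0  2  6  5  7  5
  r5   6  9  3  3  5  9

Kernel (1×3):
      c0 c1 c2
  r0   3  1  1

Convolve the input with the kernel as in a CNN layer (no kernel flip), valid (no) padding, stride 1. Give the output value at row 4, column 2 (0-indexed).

The receptive field on the input at this output position is [6 5 7]. Elementwise product with the kernel and sum: 6·3 + 5·1 + 7·1.

30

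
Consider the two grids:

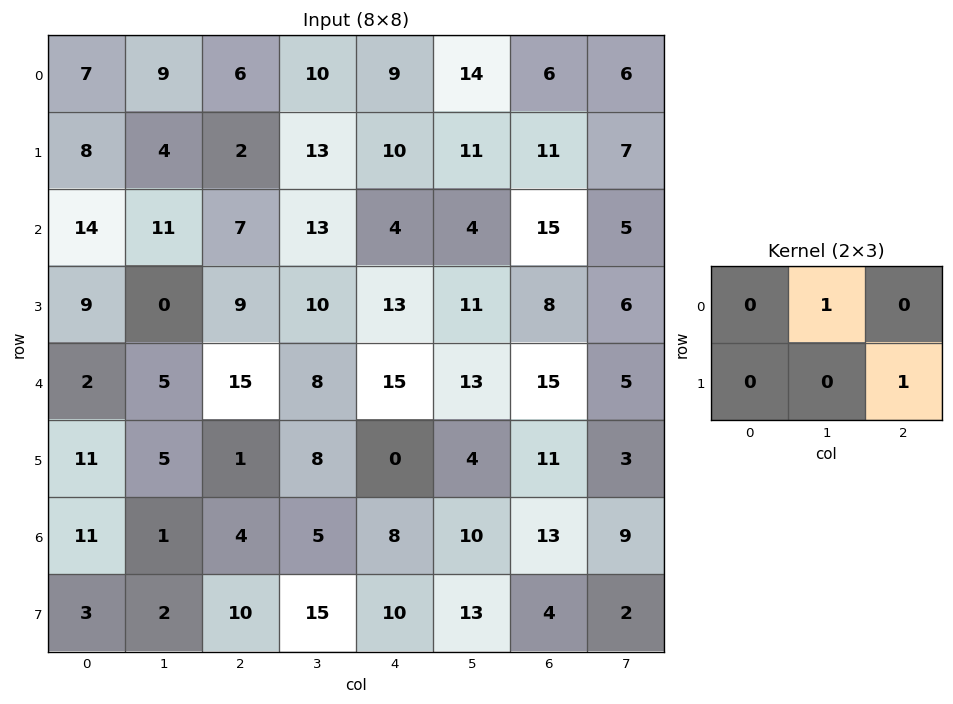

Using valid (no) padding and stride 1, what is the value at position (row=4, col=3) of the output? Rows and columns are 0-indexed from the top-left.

The receptive field on the input at this output position is [8 15 13 / 8 0 4]. Elementwise product with the kernel and sum: 15·1 + 4·1.

19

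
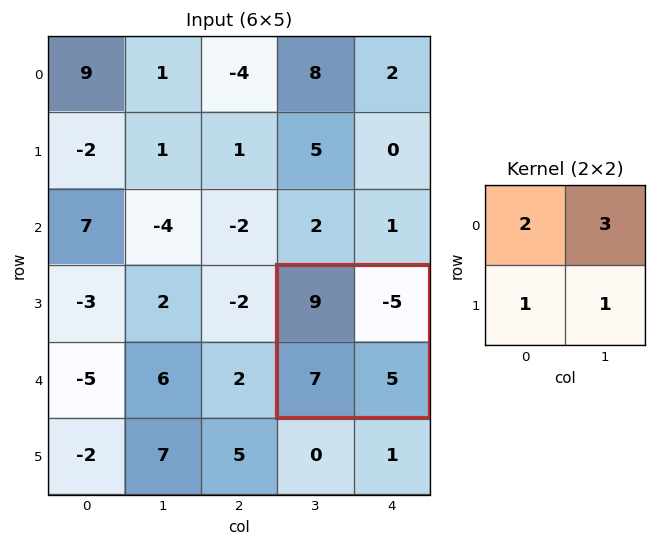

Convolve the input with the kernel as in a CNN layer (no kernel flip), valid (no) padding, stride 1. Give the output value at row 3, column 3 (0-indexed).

15

The receptive field on the input at this output position is [9 -5 / 7 5]. Elementwise product with the kernel and sum: 9·2 + -5·3 + 7·1 + 5·1.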